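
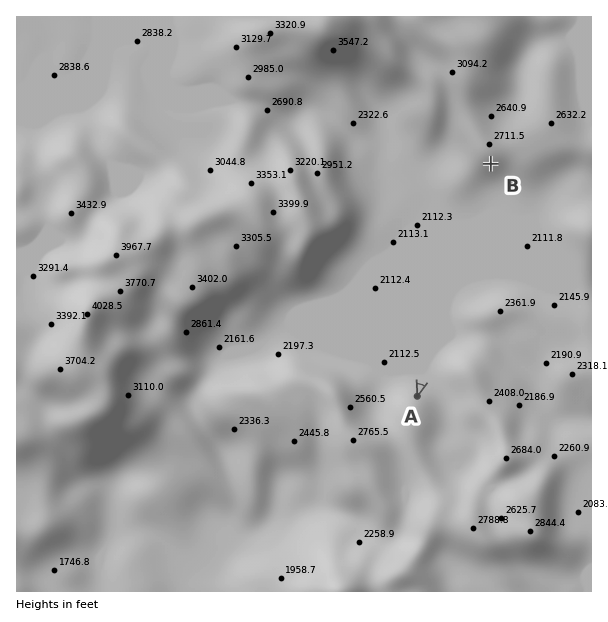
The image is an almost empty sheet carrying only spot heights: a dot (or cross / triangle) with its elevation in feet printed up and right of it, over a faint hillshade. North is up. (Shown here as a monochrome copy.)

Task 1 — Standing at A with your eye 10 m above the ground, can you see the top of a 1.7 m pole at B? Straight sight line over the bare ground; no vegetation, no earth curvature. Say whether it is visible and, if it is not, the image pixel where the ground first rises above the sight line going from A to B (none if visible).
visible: true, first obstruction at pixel None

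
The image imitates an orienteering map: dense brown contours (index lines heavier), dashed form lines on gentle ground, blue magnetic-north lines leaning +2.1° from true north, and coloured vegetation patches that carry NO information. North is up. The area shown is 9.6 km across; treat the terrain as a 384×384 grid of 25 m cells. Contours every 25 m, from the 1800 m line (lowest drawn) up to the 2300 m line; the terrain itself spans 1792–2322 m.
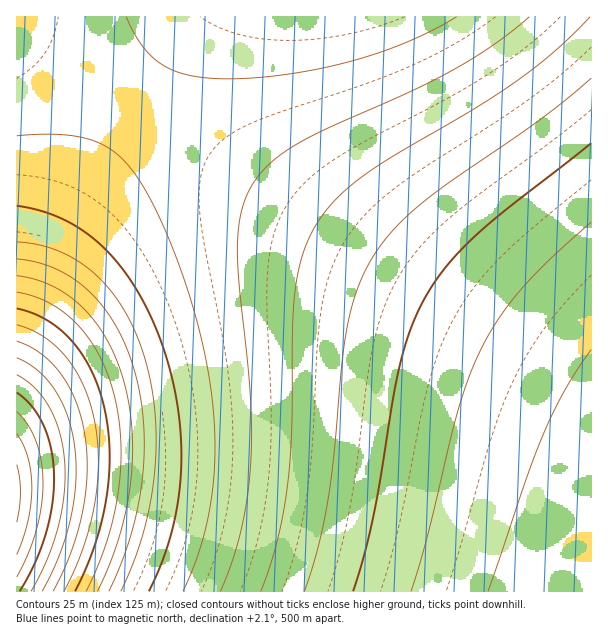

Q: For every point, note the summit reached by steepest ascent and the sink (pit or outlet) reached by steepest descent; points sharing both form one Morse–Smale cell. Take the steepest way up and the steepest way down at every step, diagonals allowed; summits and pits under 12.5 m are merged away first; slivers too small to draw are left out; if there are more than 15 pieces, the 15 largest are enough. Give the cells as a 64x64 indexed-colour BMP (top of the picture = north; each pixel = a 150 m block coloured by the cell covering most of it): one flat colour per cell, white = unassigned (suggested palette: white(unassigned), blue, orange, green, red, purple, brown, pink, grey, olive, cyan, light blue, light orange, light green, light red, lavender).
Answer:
<image width="64" height="64" href="data:image/bmp;base64,Qk12CAAAAAAAAHYAAAAoAAAAQAAAAEAAAAABAAQAAAAAAAAIAAATCwAAEwsAABAAAAAAAAAA////ALR3HwAOf/8ALKAsACgn1gC9Z5QAS1aMAMJ34wB/f38AIr28AM++FwDox64AeLv/AIrfmACWmP8A1bDFABERERERERERERERERERERERERERERERERERERERERERERERERERERERERERERERERERERERERERERERERERERERERERERERERERERERERERERERERERERERERERERERERERERERERERERERERERERERERERERERERERERERERERERERERERERERERERERERERERERERERERERERERERERERERERERERERERERERERERERERERERERERERERERERERERERERERERERERERERERERERERERERERERERERERERERERERERERERERERERERERERERERERERERERERERERERERERERERERERERERERERERERERERERERERERERERERERERERERERERERERERERERERERERERERERERERERERERERERERERERERERERERERERERERERERERERERERERERERERERERERERERERERERERERERERERERERERERERERERERERERERERERERERERERERERERERERERERERERERERERERERERERERERERERERERERERERERERERERERERERERERERERERERERERERERERERERERERERERERERERERERERERERERERERERERERERERERERERERERERERERERERERERERERERERERERERERERERERERERERERERERERERERERERERERERERERERERERERERERERERERERERERERERERERERERERERERERERERERERERERERERERERERERERERERERERERERERERERERERERERERERERERERERERERERERERERERERERERERERERERERERERERERERERERERERERERERERERERERERERERERERERERERERERERERERERERERERERERERERERERERERERERERERERERERERERERERERERERERERERERERERERERERERERERERERERERIhERERERERERERERERERERERERERERERERERERERERIiERERERERERERERERERERERERERERERERERERERESIiIREREREREREREREREREREREREREREREREREREREiIiIhEREREREREREREREREREREREREREREREREREREiIiIiMRERERERERERERERERERERERERERERERERERIiIiIiIxERERERERERERERERERERERERERERERERESIiIiIiIjERERERERERERERERERERERERERERERERESIiIiIiIiMxEREREREREREREREREREREREREREREREiIiIiIiIiIzERERERERERERERERERERERERERERERIiIiIiIiIiIjMxERERERERERERERERERERERERERERIiIiIiIiIiIiMzERERERERERERERERERERERERERESIiIiIiIiIiIiIzMREREREREREREREREREREREREREiIiIiIiIiIiIiIjMzEREREREREREREREREREREREREiIiIiIiIiIiIiIiMzMRERERERERERERERERERERERIiIiIiIiIiIiIiIiIzMxERERERERERERERERERERESIiIiIiIiIiIiIiIiIjMzMRERERERERERERERERERESIiIiIiIiIiIiIiIiIiMzMxEREREREREREREREREREiIiIiIiIiIiIiIiIiIiIzMzMREREREREREREREREREiIiIiIiIiIiIiIiIiIiIjMzMxERERERERERERERERIiIiIiIiIiIiIiIiIiIiIiMzMzMRERERERERERERESIiIiIiIiIiIiIiIiIiIiIiIzMzMxERERERERERERESIiIiIiIiIiIiIiIiIiIiIiIjMzMzMREREREREREREiIiIiIiIiIiIiIiIiIiIiIiIiMzMzMxEREREREREREiIiIiIiIiIiIiIiIiIiIiIiIiIzMzMzMRERERERERIiIiIiIiIiIiIiIiIiIiIiIiIiIjMzMzMxERERERERIiIiIiIiIiIiIiIiIiIiIiIiIiIiMzMzMzMRERERESIiIiIiIiIiIiIiIiIiIiIiIiIiIiIzMzMzMzEREREiIiIiIiIiIiIiIiIiIiIiIiIiIiIiIjMzMzMzMREREiIiIiIiIiIiIiIiIiIiIiIiIiIiIiIiMzMzMzMzERIiIiIiIiIiIiIiIiIiIiIiIiIiIiIiIiIzMzMzMzMxIiIiIiIiIiIiIiIiIiIiIiIiIiIiIiIiIjMzMzMzM0IiIiIiIiIiIiIiIiIiIiIiIiIiIiIiIiIiMzMzMzM0RCIiIiIiIiIiIiIiIiIiIiIiIiIiIiIiIiIzMzMzNEREIiIiIiIiIiIiIiIiIiIiIiIiIiIiIiIiIjMzMzRERERCIiIiIiIiIiIiIiIiIiIiIiIiIiIiIiIiMzMzREREREQiIiIiIiIiIiIiIiIiIiIiIiIiIiIiIiIzM0RERERERCIiIiIiIiIiIiIiIiIiIiIiIiIiIiIiIjM0REREREREQiIiIiIiIiIiIiIiIiIiIiIiIiIiIiIiNEREREREREREIiIiIiIiIiIiIiIiIiIiIiIiIiIiIiJERERERERERERCIiIiIiIiIiIiIiIiIiIiIiIiIiIiIkREREREREREREIiIiIiIiIiIiIiIiIiIiIiIiIiIiIi"/>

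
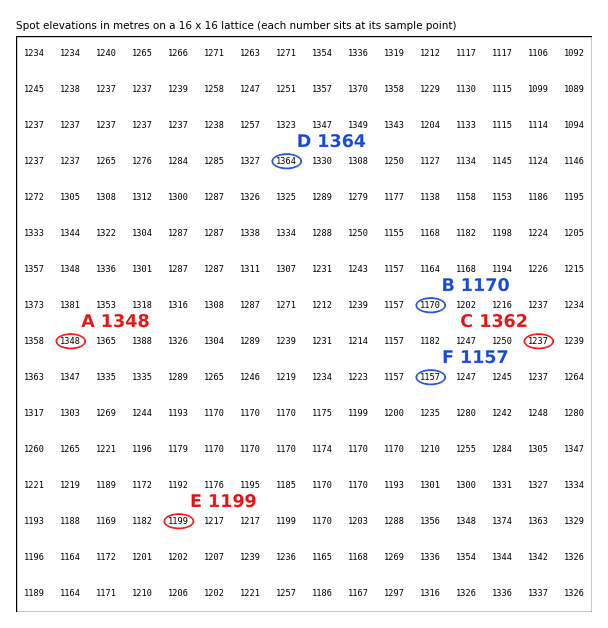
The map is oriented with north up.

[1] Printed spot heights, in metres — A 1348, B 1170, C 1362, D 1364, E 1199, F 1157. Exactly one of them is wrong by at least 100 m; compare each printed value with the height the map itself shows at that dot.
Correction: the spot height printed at C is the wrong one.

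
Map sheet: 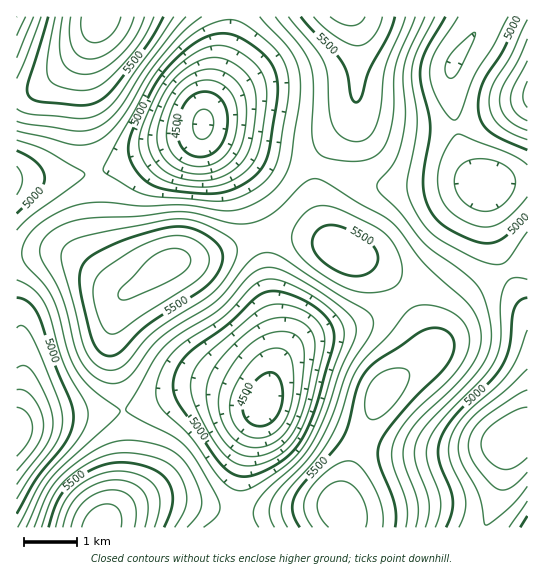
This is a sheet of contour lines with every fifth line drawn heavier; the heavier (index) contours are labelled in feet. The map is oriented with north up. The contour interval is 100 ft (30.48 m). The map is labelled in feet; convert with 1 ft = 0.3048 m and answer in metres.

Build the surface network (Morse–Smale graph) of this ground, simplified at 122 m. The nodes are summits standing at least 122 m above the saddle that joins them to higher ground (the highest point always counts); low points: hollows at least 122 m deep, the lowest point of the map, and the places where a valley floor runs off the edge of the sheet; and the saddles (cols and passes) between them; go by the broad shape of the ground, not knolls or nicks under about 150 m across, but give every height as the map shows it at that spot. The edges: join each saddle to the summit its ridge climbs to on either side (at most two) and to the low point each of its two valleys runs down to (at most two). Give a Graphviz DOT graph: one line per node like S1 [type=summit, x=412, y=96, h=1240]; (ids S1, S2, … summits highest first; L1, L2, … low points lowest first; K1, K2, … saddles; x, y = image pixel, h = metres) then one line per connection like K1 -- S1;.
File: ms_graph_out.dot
graph terrain {
  S1 [type=summit, x=99, y=18, h=1819];
  S2 [type=summit, x=101, y=527, h=1819];
  S3 [type=summit, x=341, y=509, h=1761];
  S4 [type=summit, x=347, y=17, h=1749];
  S5 [type=summit, x=527, y=95, h=1656];
  L1 [type=low, x=203, y=125, h=1334];
  L2 [type=low, x=263, y=403, h=1349];
  L3 [type=low, x=517, y=437, h=1372];
  L4 [type=low, x=17, y=433, h=1377];
  L5 [type=low, x=486, y=185, h=1433];
  K1 [type=saddle, x=361, y=441, h=1694];
  K2 [type=saddle, x=405, y=297, h=1641];
  K3 [type=saddle, x=262, y=238, h=1627];
  K4 [type=saddle, x=319, y=167, h=1612];
  K5 [type=saddle, x=123, y=410, h=1585];
  K6 [type=saddle, x=237, y=511, h=1573];
  K7 [type=saddle, x=507, y=271, h=1558];
  K8 [type=saddle, x=94, y=173, h=1555];
  K9 [type=saddle, x=457, y=127, h=1495];
  K1 -- S3;
  K1 -- L2;
  K1 -- L3;
  K2 -- S3;
  K2 -- L2;
  K2 -- L5;
  K3 -- S3;
  K3 -- L1;
  K3 -- L2;
  K4 -- S3;
  K4 -- S4;
  K4 -- L1;
  K4 -- L5;
  K5 -- S2;
  K5 -- S3;
  K5 -- L2;
  K5 -- L4;
  K6 -- S2;
  K6 -- S3;
  K6 -- L2;
  K7 -- S3;
  K7 -- L3;
  K7 -- L5;
  K8 -- S1;
  K8 -- S3;
  K8 -- L1;
  K9 -- S4;
  K9 -- S5;
  K9 -- L5;
}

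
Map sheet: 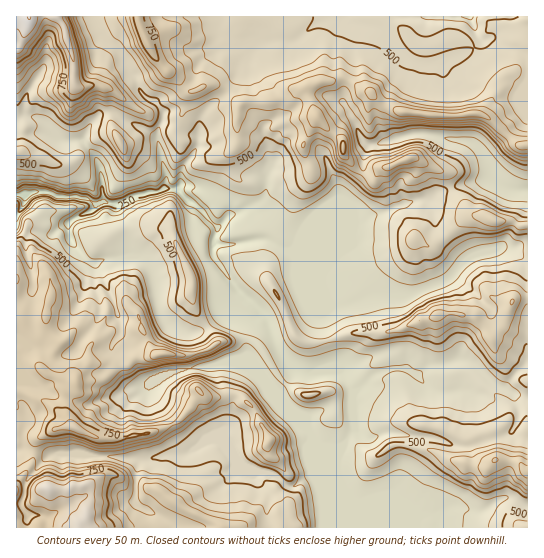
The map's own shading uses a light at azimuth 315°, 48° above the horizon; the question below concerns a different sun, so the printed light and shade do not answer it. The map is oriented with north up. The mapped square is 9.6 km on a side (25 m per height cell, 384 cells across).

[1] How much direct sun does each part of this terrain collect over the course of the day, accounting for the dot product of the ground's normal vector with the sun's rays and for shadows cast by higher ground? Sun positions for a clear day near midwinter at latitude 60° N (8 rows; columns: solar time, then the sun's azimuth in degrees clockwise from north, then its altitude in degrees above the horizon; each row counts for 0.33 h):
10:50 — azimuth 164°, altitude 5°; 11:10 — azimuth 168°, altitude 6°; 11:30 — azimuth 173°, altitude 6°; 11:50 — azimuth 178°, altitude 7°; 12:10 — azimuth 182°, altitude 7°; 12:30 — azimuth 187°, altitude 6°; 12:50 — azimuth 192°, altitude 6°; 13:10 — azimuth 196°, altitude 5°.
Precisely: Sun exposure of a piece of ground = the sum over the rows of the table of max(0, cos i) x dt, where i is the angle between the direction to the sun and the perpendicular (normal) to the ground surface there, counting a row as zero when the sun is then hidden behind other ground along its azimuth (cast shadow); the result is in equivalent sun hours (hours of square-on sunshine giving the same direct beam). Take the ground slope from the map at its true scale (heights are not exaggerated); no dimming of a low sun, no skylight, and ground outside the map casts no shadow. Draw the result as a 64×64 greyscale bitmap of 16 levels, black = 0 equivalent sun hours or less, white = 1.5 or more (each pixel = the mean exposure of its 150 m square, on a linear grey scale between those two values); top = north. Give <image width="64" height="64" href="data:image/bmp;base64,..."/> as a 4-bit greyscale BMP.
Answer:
<image width="64" height="64" href="data:image/bmp;base64,Qk12CAAAAAAAAHYAAAAoAAAAQAAAAEAAAAABAAQAAAAAAAAIAAATCwAAEwsAABAAAAAAAAAAAAAAABEREQAiIiIAMzMzAERERABVVVUAZmZmAHd3dwCIiIgAmZmZAKqqqgC7u7sAzMzMAN3d3QDu7u4A////AAAQERIyARERERNVd0EAEiIyERMzMzMzMzMzMzMyIiIQIAMwACMQAAABV4liAAAAEiEgEjMzMzMzMzMzMyEQEAAIupQQATMAADeZYQAAAAABASIiMzMzMzMzMzMzNEEAAEJ5l2MBIREUh2IAAAAAAAABERIzMzMzMzMzRERXlyADQVdlZ2Q0RkNlEAAAAAAAARAAEjMzNDMzM0RFaK39pX4AAAABIkWIMQAAAAAAAAAAAAACMzNFVERERWi//O3d/QAAAAAAFGIAAAAAAAAAAAAXQRIzM0aHVERWrdzKm8uZAAAAAAAAAAAAAAAAAAABWuUAEjMzNZqFRXm7uIU4qmEAAAAAAAAAAAAAAAAAABa9cxEiMzMzaZiJu5YyABIzEAAAAAAAAAJCAAAAAAAAJJcgESIjMjECi8ynIAAAAAAAIRAAAAFpzv/GAAAAAAEhFnQSIjMyEAATMQAAAAAAAAAhEUM2dSISat/XMQAAEiMxEQEiNEMAAAAAAAAAAAAAASEBJHUAAAAAAEvpQiIiNmAAASNFQyIQADZ1MgAAAAAAIRAAAAAAAAAAAG3IZURCAAASIzRCIhABIQAAAAAAAAAiIRAAAAAAAAAABs3ZiaYAABJEIjMyEQAAAAAAAAAAACRDAAAAAAAAAAAAXcuXcgABOdyFMzIREAAAAAAAAAAAUxAAAAAAAAAAAAFlIjMAAAFYirlDIiERAAAAAAAAAAEQABACAAAAAAAAASAAAAAAAgAAAQIyIiIQAAAAAAAAEyI3QhEQAAAAAAAAAAAAAAARAAAAAjQyIhAAARAAAAERJHQAABEAEQAAAAAAAAAAABAAAAASI1MhEQAAERACVSAzEAAAEyERRqt1MQAAAAABAAAAACMyNVVDMyEQAUqmUjEAIQAAABETSd2mIiAAAAABIhATRWZDNEVWdkNGmmRVIhEmMAIiEhEAAAABelAAABJZqYmZisqGZoq5ZVioZlQ0NDFCACQiRRAAAAABMAAAE3QRJazLrf7c3cqIiYRVZlMlIAMgASJVEAAAAAAAAAETMAAAAjMzWe/su7zKMDdUQjZAACEBABIAAAAAAAAAASQQAAAAAAAAFoq73+khJVQSI0IAAQIDQQAAAAAAAAABRgAAAAAAAAAAAUWHQiEmVBIiRRAAABUQAAACMAAAABRzAAAAAAAAAAAAAAAAAjSGQhJDEAAAIQAAABRAAAACWIEAESEAAAAAAAAAAAAVITViERIQAAAQAAAAA0AAADaJIAEiIiAAAAAAAAAAABAAAFMjEBAAAAAAAAACIAACZmMAEiIyIQAAAAAAAAAAAAAAEBMQAAAAAAAAACMAABRDEAEiIjIiIQAAAAAAAAAAAAAAIQAAAAAAAAABMQAAIiEAASIiMiIiIiRTEAAAAAAAAAAQAAAAAAAAAAIwAAEyIQABIjMzIiIjRVUxAAAAAAAAAAAAAAAAAAAAFTAAAAAAAAEiMzMyIjNEV2ZAAAAAAAEAAAAAABEAAAFEAAEAAAAAEiIzMzMiIjNFUiQQAAAAAgAAAAAAARAAJDEAARAjQzMyMzMzMzIzMxEQAndlZjFpAAAAAAAAAAEiIQAAAAEiIzMzMzMzMyMxAAABOM3v/6oAAAAAAAAAARERAAAjABIiM0QzMzMzIREAAAE0Z2QzEAAAAAAAAAAAAAAAAVVTISM0RVMzMzRVIAAAEiIhAAAAAAAAAAAAAAAAAAAEM1VUNEVol0MzRqqUAAAiEAAAAAAAAAAAAAAAAAAAATIjVnhkVorMlTWN/qllRDIQAAAAAEAAAlVkAUQgAAAAE0aJl1RVaKy3ac3syKy5hzAAAAABYwFXZlMCSJUgABRnh3UhNERFeYi96UnbeLvdowAAAAN3d4dmQhRsyXMCRruphlVEIjRTKf+ySc/7raUzAAAAFe25UzVSVpyYchnER5u6l3UzVzAZ/jAQFu6kAAAAAAKvhSEAASSJq2dSV6kSNIu6dmZ6YUelAAAAAhAAAAAALP8AAAAACbu1VTN4eEERJndnmXZlqEIAAAAAAAAAAAGcqgAAAAAlmWACNIYiQ0QzM2iaQGzrEQAAAAAAAAAAG+YAAAACeXIzAABZQjVkM0VGV4VTfcQAAzAAAAAAJGnvkQAAADrslBEAF9oiVmZTJVVkNWd5QAAmUgAAOe////oQABEljP7LMAKuhTJFdUU0VYl0IjIAAUh5re7bmYnMYAAAVYvKrvumbJIBl2eHM0NomqhyAAACVplBAAAAAAAAAAGFmt3Ozf/3AANnrMt0IBIjRWYQAAJogwAAAAAAAAAAAZUlVovP/FAAKrmFe7gwAAADVTERIzQgAAAAAAAAAAABmRABMwIQAABs/WEBMwAAAAAAFGZ2EAAAAAAAAAAAARGoUAEjAAAAAmm5UQAAAAAAAAAAABAAAAAAAAAAAAABIsujIjMAAAAWuzERAAAAAAAAAAAAAAAAAAAAAAAAAAAS/9hVYgAAADm4AAAAABEAAAAAAAAAAAAAAAAAAAAAAAGqmalxAAACi6IAAAABEQAAAAAAAAAAAAAAAAAAAAAAE1u6aVAAABNpQQE1QREiIRAAAAAAAAAAAAAAAAAAABIzabuVIAAAJYcRNVQhIjRDIiEAAAAAAAAAAAAAAAABIRJXm+cAAAE2dAASIiIiM0QzMhAAAAAAAAAAAAAAAAIiIkVZtQAAATVSAAAAAiIjMzMiEAAAAAAAAAAAAAAAAAAC"/>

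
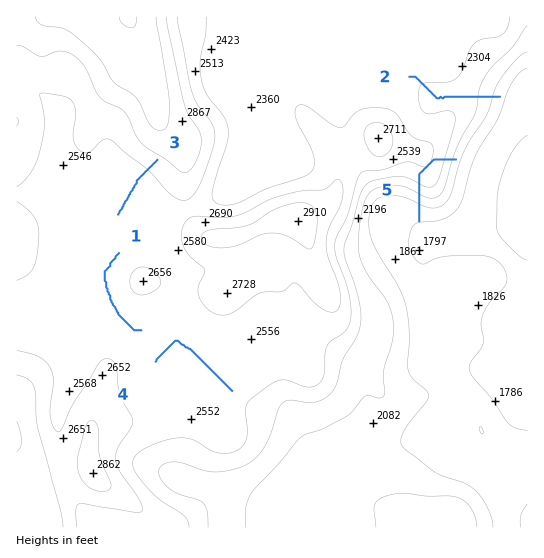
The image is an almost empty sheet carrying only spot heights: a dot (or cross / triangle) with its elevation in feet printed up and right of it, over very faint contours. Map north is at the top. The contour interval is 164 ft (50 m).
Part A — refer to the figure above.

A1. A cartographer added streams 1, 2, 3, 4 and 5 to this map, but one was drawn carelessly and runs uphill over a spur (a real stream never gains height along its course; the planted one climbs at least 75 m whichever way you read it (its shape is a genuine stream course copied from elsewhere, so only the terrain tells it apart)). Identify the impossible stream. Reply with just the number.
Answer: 5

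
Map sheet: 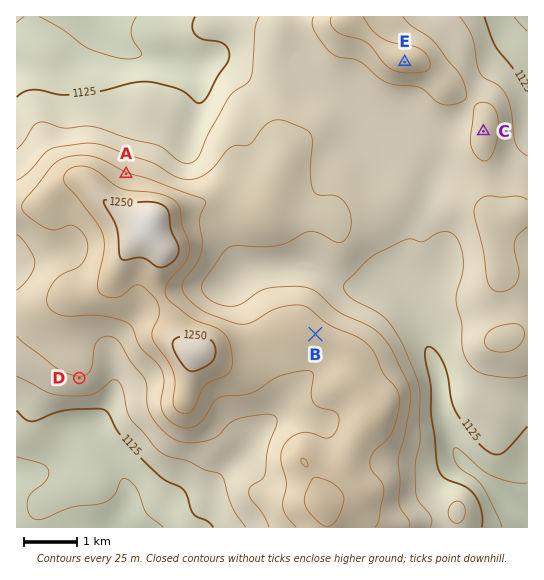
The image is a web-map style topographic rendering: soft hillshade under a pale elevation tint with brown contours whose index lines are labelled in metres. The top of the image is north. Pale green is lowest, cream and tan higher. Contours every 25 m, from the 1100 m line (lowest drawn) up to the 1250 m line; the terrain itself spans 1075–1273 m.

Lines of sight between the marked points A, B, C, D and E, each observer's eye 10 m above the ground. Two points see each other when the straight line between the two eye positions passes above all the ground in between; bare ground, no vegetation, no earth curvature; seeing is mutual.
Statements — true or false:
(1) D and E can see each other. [false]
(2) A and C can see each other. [true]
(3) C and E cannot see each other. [false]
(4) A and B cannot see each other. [true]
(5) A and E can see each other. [true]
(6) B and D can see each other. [false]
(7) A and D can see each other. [false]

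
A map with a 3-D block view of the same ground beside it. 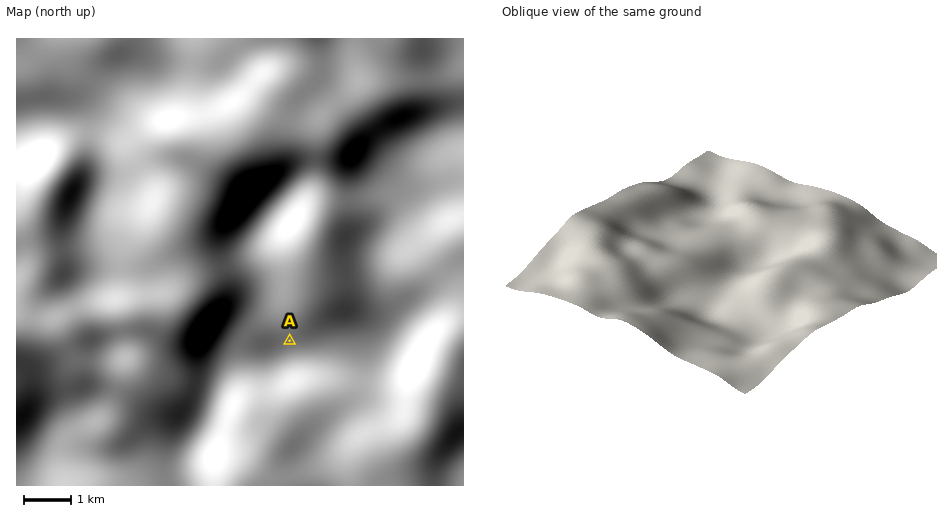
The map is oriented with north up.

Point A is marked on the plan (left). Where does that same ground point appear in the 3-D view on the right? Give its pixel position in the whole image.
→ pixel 718 313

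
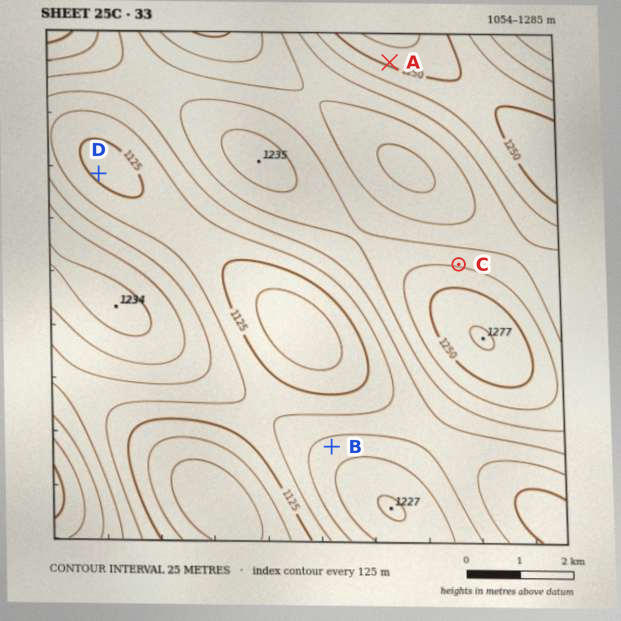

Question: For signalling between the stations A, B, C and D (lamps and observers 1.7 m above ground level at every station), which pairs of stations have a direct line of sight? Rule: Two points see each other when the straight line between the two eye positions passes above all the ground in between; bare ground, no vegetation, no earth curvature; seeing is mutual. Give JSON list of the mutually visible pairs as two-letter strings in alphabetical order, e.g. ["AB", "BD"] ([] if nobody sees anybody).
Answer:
["AB", "AC"]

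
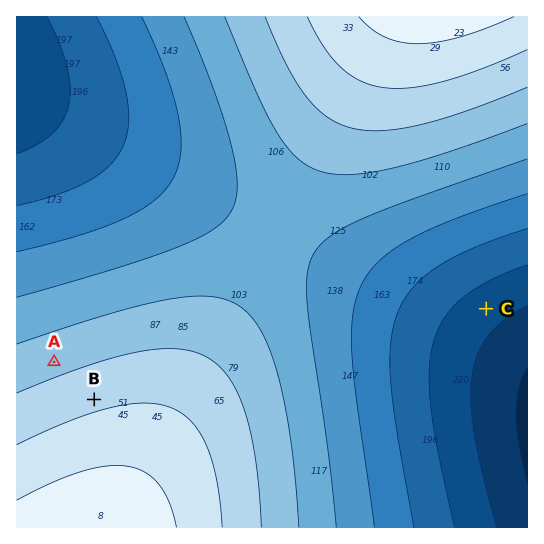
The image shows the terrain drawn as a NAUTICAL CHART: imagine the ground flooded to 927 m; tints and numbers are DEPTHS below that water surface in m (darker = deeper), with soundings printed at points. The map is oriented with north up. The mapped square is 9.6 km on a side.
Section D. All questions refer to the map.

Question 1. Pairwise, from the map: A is lower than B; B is higher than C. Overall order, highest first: B A C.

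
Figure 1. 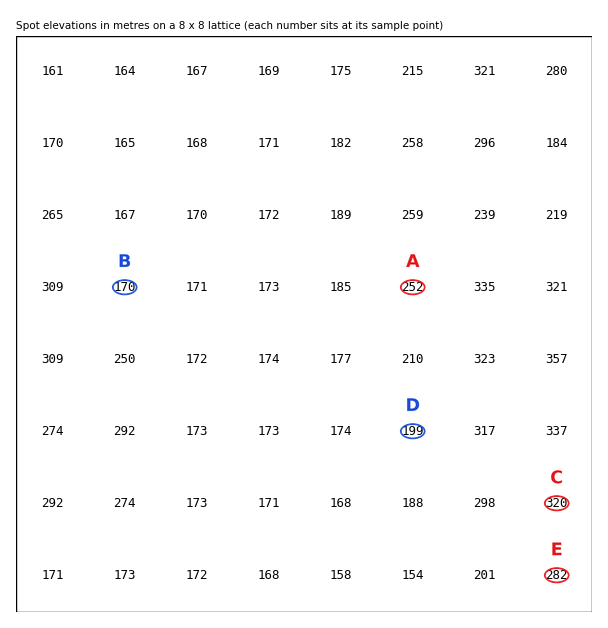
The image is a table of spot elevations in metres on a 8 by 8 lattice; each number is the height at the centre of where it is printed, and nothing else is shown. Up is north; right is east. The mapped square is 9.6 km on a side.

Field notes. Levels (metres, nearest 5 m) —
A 250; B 170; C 320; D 200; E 280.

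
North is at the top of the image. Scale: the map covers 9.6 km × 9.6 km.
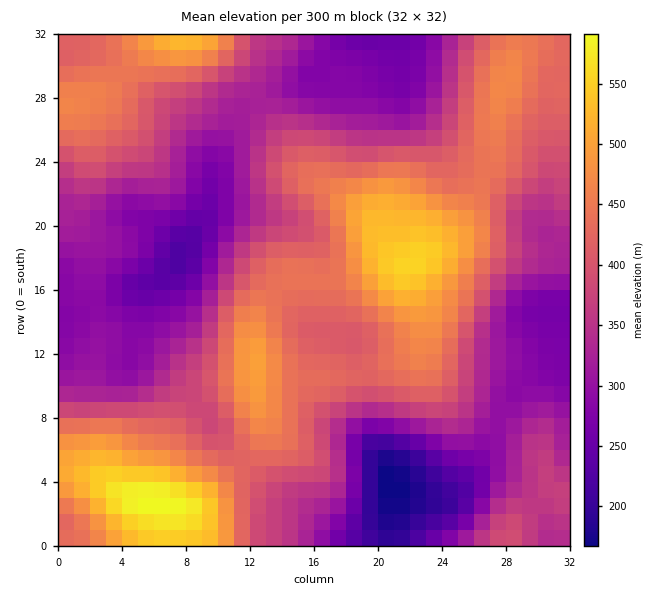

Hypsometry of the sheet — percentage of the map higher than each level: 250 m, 94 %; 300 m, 77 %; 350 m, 60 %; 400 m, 44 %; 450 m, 21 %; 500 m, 9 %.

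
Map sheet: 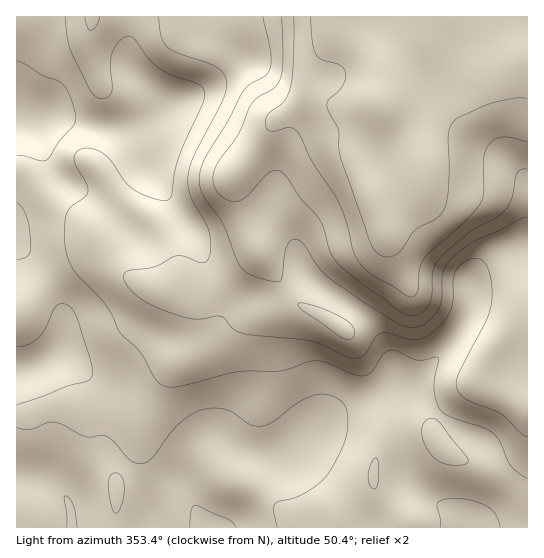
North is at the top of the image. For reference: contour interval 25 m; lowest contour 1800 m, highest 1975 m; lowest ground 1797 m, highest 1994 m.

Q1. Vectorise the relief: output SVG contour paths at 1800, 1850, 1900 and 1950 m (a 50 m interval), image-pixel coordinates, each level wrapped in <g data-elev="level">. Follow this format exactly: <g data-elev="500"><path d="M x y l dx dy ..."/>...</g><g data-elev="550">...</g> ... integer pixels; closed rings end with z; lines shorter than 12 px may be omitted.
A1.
<g data-elev="1800"><path d="M66 527l1-12-3-17 2-2 4 3 4 8 3 20"/><path d="M190 527l1-17 2-3 2-2 34 14 4 4 2 4"/></g><g data-elev="1850"><path d="M373 489l4-2 1-8 0-17-3-4-4 5-3 11 1 8z"/><path d="M448 465l15 0 4-2 1-2-2-6-27-33-5-3-5 0-4 3-3 5 0 8 2 8 10 15 7 4z"/><path d="M65 17l3 22 4 14 17 35 8 9 8 1 6-4 1-7-2-21 2-12 7-13 6-4 4-1 6 4 13 18 10 9 14 8 26 9 4 3 2 4-1 12-25 55-3 15-3 21-3 6-6 1-8-2-21-9-10-9-14-22-12-8-8-3-8 1-5 3-3 5 1 8 11 17 2 8-3 7-14 10-5 8-2 24 5 21 8 14 29 32 13 26 22 21 17 29 8 5 11 0 56-14 14-2 34 0 26-9 8-1 11 1 25 12 12 2 8-4 11-17 7-4 8 0 21 9 19-3 1 4-3 17-1 12 2 11 4 9 9 6 34 11 10 6 6 8 12 25 16 13"/></g><g data-elev="1900"><path d="M346 339l7-1 2-5-2-7-6-5-28-14-14-4-7 0 1 4 5 4 34 24z"/><path d="M263 17l8 36 0 9-2 8-3 5-16 9-8 9-14 28-23 37-6 19 1 9 3 9 19 27 15 39 9 11 16 7 12 3 5-1 3-4 2-22 3-9 4-6 6-1 6 5 16 23 14 14 62 41 12 5 10 0 12-6 9-11 4-12 1-25 4-8 6-7 22-17 27-12 17-10 8-2"/></g><g data-elev="1950"><path d="M294 17l-1 49-3 21-7 15-16 13-2 6 1 6 3 3 4 1 17-4 8 6 14 29 27 41 8 22 6 25 5 11 13 13 22 12 13 9 7 2 4-3 3-25 6-12 34-31 21-24 3-11 0-33 5-13 6-6 8-2 24 5"/></g>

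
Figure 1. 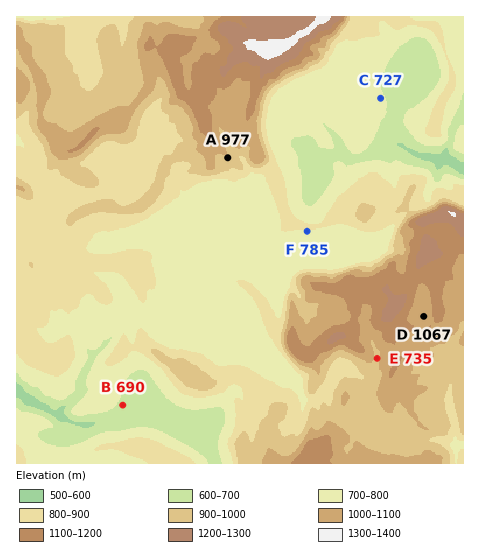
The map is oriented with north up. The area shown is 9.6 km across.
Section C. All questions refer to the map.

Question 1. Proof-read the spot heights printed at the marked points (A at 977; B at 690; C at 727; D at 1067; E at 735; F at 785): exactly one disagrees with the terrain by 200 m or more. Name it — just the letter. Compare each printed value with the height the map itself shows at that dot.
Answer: E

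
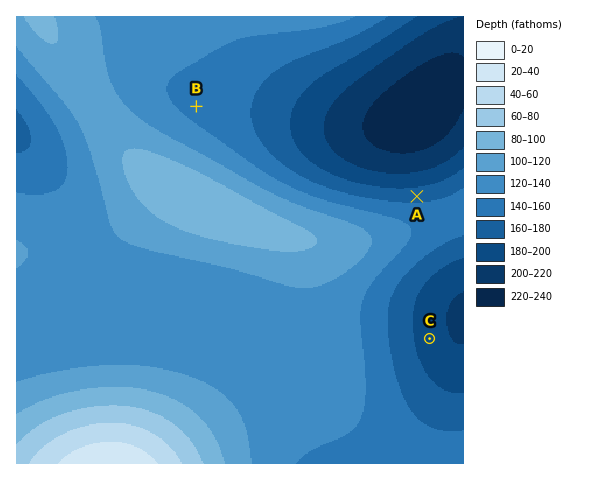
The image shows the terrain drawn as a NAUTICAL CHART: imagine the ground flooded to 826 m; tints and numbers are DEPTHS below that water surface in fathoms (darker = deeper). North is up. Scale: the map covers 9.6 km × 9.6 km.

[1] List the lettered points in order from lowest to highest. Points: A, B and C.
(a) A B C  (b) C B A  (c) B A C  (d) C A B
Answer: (d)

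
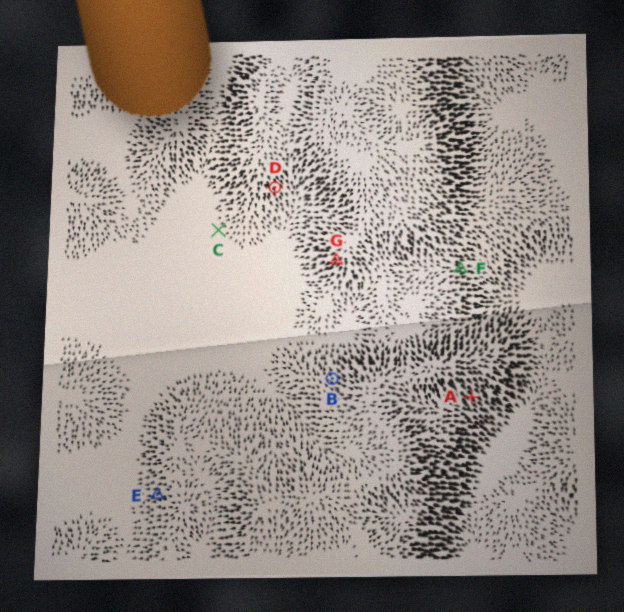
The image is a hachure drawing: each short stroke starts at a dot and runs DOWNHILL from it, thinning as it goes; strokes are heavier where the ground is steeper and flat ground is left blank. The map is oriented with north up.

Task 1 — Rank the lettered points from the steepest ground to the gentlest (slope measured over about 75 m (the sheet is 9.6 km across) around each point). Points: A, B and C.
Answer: A B C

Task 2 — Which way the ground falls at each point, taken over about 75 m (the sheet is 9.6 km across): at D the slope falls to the SE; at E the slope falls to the W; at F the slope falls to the E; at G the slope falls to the SW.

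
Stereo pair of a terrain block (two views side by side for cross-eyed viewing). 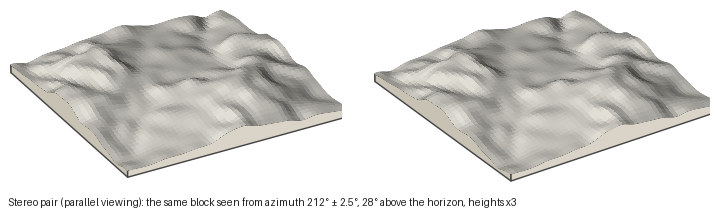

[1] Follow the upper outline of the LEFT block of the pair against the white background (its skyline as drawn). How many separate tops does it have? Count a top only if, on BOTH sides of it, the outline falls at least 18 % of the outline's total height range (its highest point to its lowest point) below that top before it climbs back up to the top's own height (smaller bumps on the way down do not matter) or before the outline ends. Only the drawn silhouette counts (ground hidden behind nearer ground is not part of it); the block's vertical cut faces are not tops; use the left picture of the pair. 1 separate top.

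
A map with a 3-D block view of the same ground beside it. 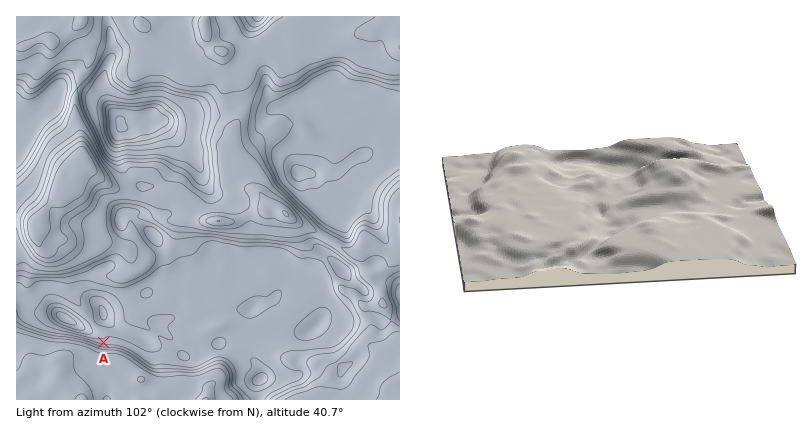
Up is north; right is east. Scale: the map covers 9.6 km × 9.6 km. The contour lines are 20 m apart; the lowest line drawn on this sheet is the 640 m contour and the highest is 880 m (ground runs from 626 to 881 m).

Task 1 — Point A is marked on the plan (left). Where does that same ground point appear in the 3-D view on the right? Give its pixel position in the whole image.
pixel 493 173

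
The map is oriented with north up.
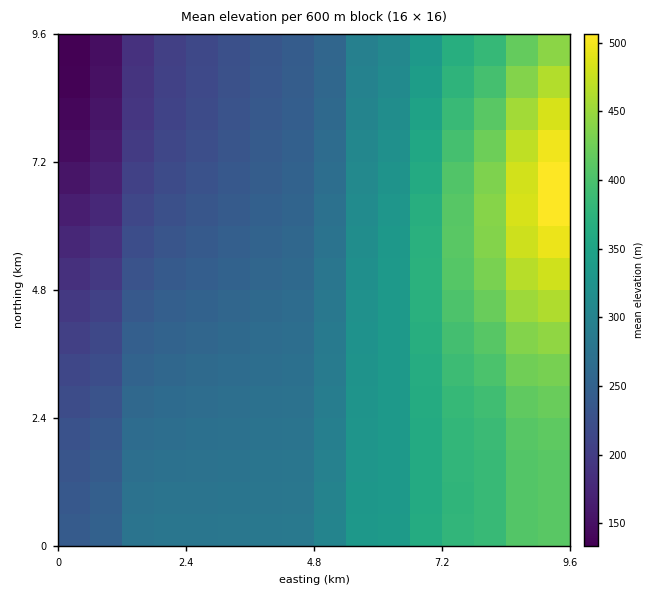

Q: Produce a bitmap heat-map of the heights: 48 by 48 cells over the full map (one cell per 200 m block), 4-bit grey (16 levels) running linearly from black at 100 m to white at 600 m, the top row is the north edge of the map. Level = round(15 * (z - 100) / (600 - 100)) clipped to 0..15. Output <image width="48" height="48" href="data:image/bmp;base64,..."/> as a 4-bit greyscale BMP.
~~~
<image width="48" height="48" href="data:image/bmp;base64,Qk32BAAAAAAAAHYAAAAoAAAAMAAAADAAAAABAAQAAAAAAIAEAAATCwAAEwsAABAAAAAAAAAAAAAAABEREQAiIiIAMzMzAERERABVVVUAZmZmAHd3dwCIiIgAmZmZAKqqqgC7u7sAzMzMAN3d3QDu7u4A////AERERVVVVVVVVVVmZmZ3d3d4iIiImZmZmURERVVVVVVVVVVVZmZ3d3d4iIiImZmZmURERVVVVVVVVVVVVWZnd3d4iIiIiZmZmURERVVVVVVVVVVVVWZnd3d3iIiIiZmZmURERVVVVVVVVVVVVWZnd3d3iIiIiZmZmURERVVVVVVVVVVVVWZnd3d3iIiIiZmZmURERVVVVVVVVVVVVWZnd3d3iIiIiZmZmURERVVVVVVVVVVVVWZnd3d3iIiImZmZmURERVVVVVVVVVVVVVZnd3d3iIiImZmZmURERFVVVVVVVVVVVVZnd3d3iIiImZmZmURERFVVVVVVVVVVVVZnd3d3iIiImZmZmURERFVVVVVVVVVVVVZnd3d3iIiJmZmZmURERFVVVVVVVVVVVVZnd3d3iIiZmZmqqkRERFVVVVVVVVVVVVZnd3d3iImZmZqqqkRERFVVVVVVVVVVVVZnd3d3iJmZmZqqqjM0REVVVVVVVVVVVVZnd3d3iJmZmZqqqjMzREVVVVVVVVVVVVZnd3d3iJmZmaqqqjMzNEVVVVVVVVVVVVZnd3d3iJmZmaqqqjMzNEVVVVVVVVVVVVZnd3d4iJmZmaqqqjMzNERFVVVVVVVVVVZnd3d4iJmZmqqqqjMzNEREVVVVVVVVVVZmd3d4iZmZmqqrujMzNERERFVVVVVVVVVmd3d4iZmZmqq7uzMzM0REREVVVVVVVVVmd3d4iZmZqqu7uzMzM0RERERVVVVVVVVmd3d4iZmZqqu7uzMzM0RERERFVVVVVVVmd3d4iZmaqru7uyMzM0REREREVVVVVVVmd3d4iZmaqru7uyIjM0RERERERVVVVVVmd3d4iZmaqru8zCIiMzRERERERFVVVVVmd3d4iZmqqrvMzCIiIzREREREREVVVVVmd3d4iZmqq7vMzCIiIzREREREREVVVVVmd3d4iZmqq7vMzCIiIzRERERERERVVVVmd3d3iZmqq7zMzCIiIzNERERERERFVVVmZ3d3iZmqq7zMzCIiIjM0RERERERFVVVmZ3d3iZmqq7zMzCIiIjM0REREREREVVVmZ3d3iZmaq7zMzCIiIjMzREREREREVVVWZnd3iJmaqrvMzBIiIjMzNERERERERVVWZnd3iJmaqrvMzBEiIjMzNERERERERVVWZnd3iJmZqrvMzBESIjMzM0RERERERFVWZmd3iJmZqrvMzBESIjMzM0RERERERFVWZmd3iJmZqru8zBERIiMzMzRERERERFVWZmd3eImZmqu8zBERIiMzMzREREREREVWZmZ3eImZmqu7zBEREiMzMzREREREREVWZmZ3eIiZmqu7uxEREiMzMzREREREREVWZmZneIiZmaq7uxEREiMzMzNEREREREVWZmZneIiJmaq7uxEREiMzMzNEREREREVWZmZneIiJmZqruxEREiMzMzNEREREREVWZmZneIiImZqqqxEREiMzMzNEREREREVWZmZnd4iIiZqqqhEREiMzMzNEREREREVWZmZnd4iIiZmqqg=="/>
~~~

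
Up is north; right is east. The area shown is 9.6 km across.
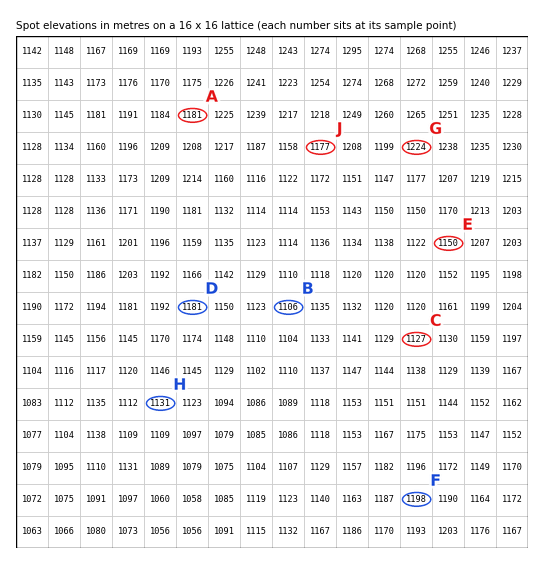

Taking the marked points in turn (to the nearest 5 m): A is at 1180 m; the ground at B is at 1105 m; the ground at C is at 1125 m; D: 1180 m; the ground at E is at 1150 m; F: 1200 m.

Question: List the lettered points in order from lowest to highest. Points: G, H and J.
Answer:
H J G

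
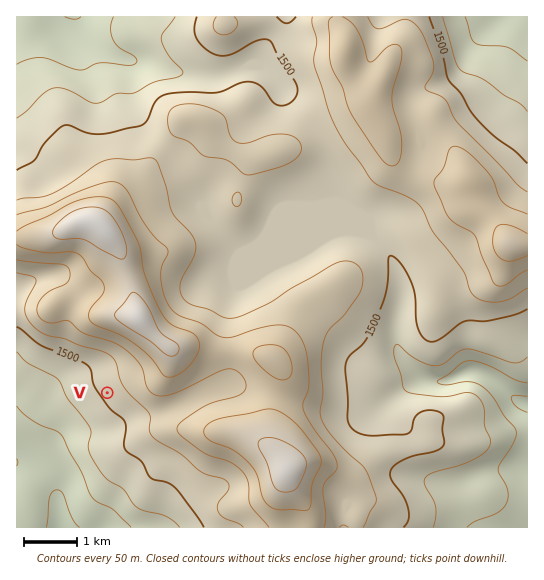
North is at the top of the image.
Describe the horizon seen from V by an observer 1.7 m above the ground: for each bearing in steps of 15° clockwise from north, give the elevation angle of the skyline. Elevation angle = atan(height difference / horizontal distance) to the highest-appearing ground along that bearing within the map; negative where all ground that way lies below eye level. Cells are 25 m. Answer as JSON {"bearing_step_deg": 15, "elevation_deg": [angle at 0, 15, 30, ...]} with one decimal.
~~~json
{"bearing_step_deg": 15, "elevation_deg": [7.1, 8.1, 8.5, 8.3, 7.8, 6.8, 5.8, 3.8, 3.1, 1.6, 0.0, -1.0, -1.9, -3.1, -2.9, -3.7, -4.5, -4.1, -3.5, -2.5, -1.5, 1.9, 3.4, 5.3]}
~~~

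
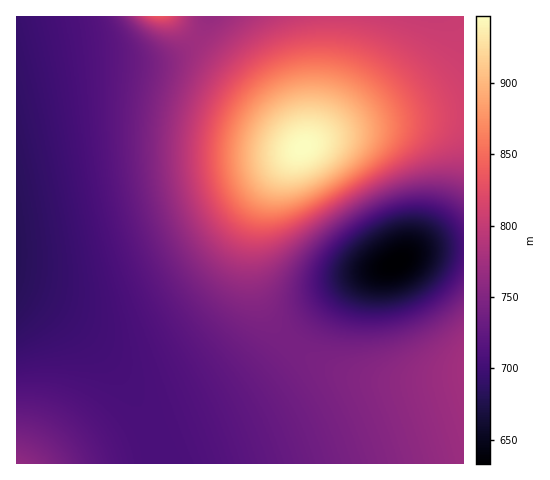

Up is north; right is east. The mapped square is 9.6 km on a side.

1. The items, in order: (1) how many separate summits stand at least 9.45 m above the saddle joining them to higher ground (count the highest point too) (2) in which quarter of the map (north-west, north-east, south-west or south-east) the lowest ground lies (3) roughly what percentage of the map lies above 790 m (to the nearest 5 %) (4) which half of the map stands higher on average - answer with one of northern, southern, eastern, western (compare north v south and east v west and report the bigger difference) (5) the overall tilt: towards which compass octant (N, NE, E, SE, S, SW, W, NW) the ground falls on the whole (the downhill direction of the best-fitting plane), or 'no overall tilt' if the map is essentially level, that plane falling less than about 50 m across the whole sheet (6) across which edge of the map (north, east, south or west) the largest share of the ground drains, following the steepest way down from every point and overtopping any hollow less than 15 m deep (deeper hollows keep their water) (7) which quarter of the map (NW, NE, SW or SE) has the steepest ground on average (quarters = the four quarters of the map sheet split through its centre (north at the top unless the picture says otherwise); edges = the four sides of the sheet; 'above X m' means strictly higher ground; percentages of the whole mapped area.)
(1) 4 summits rise at least 9.45 m above their surroundings.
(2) The lowest ground is in the south-east quarter.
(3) Ground above 790 m makes up about 25 % of the sheet.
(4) On average the northern half of the map is the higher ground.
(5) Overall the map slopes down towards the south-west.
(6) Most of the ground drains across the western edge.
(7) Slopes are steepest in the north-east quarter.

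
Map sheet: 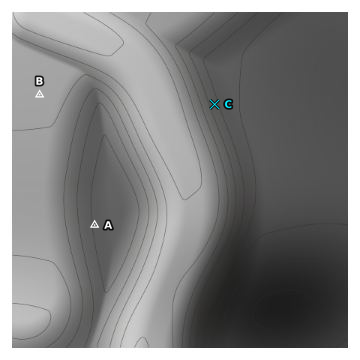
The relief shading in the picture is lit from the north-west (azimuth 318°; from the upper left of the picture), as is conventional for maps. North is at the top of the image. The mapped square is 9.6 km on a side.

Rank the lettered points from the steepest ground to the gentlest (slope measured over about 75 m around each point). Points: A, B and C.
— C A B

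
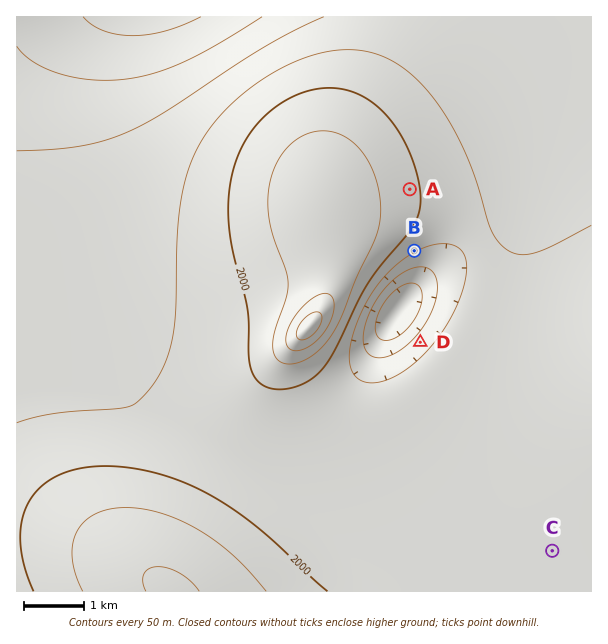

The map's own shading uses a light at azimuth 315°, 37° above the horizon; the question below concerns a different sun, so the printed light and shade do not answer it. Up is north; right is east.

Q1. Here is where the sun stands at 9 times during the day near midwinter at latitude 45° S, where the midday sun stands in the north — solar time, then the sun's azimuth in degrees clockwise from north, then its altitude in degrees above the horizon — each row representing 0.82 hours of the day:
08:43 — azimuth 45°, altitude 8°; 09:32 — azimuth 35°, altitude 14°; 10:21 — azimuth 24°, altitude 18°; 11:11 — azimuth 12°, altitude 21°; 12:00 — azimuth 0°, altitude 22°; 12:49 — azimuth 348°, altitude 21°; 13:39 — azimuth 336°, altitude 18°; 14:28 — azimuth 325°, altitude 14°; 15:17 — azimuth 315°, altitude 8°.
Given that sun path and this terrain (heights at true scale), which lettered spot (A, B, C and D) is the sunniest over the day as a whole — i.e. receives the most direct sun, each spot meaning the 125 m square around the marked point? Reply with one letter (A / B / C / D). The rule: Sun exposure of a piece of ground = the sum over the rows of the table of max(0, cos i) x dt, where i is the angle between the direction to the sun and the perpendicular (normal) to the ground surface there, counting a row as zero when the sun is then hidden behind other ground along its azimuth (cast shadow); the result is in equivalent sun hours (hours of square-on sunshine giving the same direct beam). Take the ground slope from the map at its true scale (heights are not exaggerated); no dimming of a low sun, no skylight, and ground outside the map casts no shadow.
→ D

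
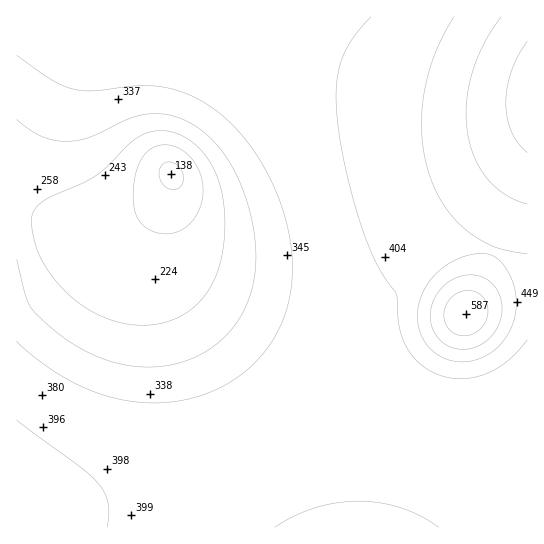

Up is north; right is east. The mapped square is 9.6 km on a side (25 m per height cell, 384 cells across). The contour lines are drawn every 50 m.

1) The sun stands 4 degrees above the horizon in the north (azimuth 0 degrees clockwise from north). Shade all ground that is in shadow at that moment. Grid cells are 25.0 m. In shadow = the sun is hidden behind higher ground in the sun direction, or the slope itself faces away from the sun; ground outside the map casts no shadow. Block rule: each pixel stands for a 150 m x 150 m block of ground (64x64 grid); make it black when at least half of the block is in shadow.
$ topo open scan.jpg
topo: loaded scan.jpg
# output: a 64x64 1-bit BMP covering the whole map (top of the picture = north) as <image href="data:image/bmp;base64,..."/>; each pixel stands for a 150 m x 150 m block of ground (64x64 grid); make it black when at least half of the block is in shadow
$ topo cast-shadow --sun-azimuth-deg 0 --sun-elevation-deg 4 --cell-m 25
<image width="64" height="64" href="data:image/bmp;base64,Qk0+AgAAAAAAAD4AAAAoAAAAQAAAAEAAAAABAAEAAAAAAAACAAATCwAAEwsAAAIAAAAAAAAA////AAAAAAAAAAAAAAAAAAAAAAAAAAAAAAAAAAAAAAAAAAAAAAAAAAAAAAAAAAAAAAAAAAAAAAAAAAAAAAAAAAAAAAAAAAGAAAAAAAAAA8AAAAAAAAAD4AAAAAAAAAfgAAAAAAAAB+AAAAAAAAAH8AAAAAAAAA/wAAAAAAAAD/AAAAAAAAAP+AAAAAAAAB/4AAAAAAAAH/gAAAAAAAAf/AAAAAAAAD/8AAAAAAAAP/wAAAAAAAA//gAAAAAAAD/+AAAAAAAAP/4AAAAAAAAf/gAAAAAAAAP8AAAAAAAAAAAAAAAAAAAAAAAAAAAAAAAAAAAAAAAAAAAAAAAAAAAAAAAAAAAAAAAAAAAAAAAAAAAAAAAAAAAAAAAAAAAAAAAAAAAAAAAAAAAAAAAAAAAAAAAAAAAAAAAAAAAAAAAAAAAAAD4AAAAAAAAB/4AAAAAAAAP/gAAAAAAAB//AAAAAAAAP/8AAAAAAAB//4AAAAAAAH//gAAAAAAA//+AAAAAAAD//4AAAAAAAP//gAAAAAAA//8AAAAAAAB//wAAAAAAAH/+AAAAAAAAP/wAAAAAAAAf8AAAAAAAAAfAAAAAAAAAAAAAAAAAAAAAAAAAAAAAAAAAAAAAAAAAAAAAAAAAAAAAAAAAAAAAAAAAAAAAAAAAAAAAAAAAAAAAAAAAAAAAAAAAAAAAAAA=="/>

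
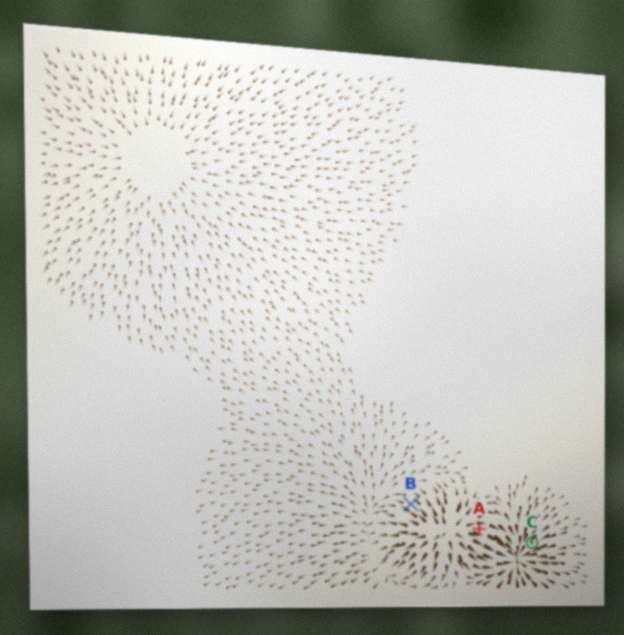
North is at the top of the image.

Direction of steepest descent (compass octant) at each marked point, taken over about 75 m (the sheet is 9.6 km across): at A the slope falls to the E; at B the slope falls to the NW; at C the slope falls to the SW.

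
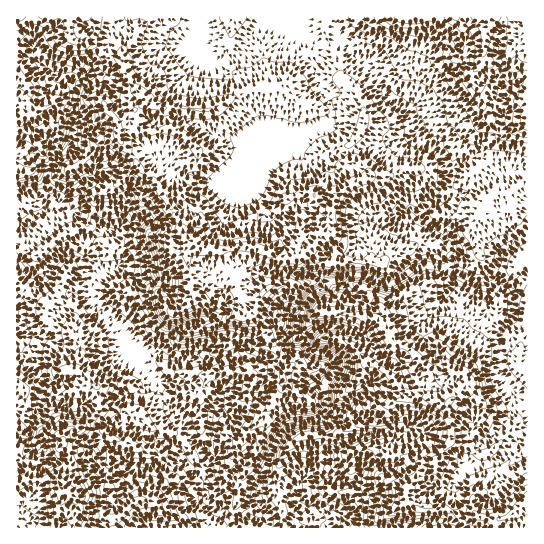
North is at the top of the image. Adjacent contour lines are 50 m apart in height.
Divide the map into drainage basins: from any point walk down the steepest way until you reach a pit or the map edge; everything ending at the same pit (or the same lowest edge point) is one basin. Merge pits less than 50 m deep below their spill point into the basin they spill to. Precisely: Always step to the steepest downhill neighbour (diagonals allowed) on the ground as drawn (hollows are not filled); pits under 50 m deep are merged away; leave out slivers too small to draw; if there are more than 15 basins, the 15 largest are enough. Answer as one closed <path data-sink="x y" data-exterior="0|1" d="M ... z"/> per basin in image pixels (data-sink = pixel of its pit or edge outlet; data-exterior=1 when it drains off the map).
<path data-sink="267 523" data-exterior="0" d="M527 16l-510 0-1 157 3 0 1-18 11-14 0-7-6-8-1-8 23-11 5 4 1 11 4 8 2 20 6 8 5 11 9-4 18-22 21-7 5 9 12 13 2 8 14 10 10 15 10 7 2 16 12 24 9 3 4 6 19 2 2 2 2 14 12 13 8 21 24 31 3 9 8 8 7 27-12-6-53 3-10 4-7 14-31 6-32 20-29-7-8 1-3 3-1-25-2-2-9 0-25 10-36-4-8-6-1 98 11-3 24 0 8 3 3 5 13 10 1 15-3 6 1 9 453 0z"/><path data-sink="17 265" data-exterior="1" d="M138 167l-12 8-8 9-19 10-13 31-27 12-20 18-4 0-19-12 0 38 31 25-3 8 6 10 26 10 4 23-4 12-3 1 5 2 11 12 8 3 2 23 10-2 29 7 32-20 31-6 7-14 10-4 53-3 11 7-6-28-8-8-3-9-24-31-8-21-12-13-2-14-2-2-19-2-4-6-9-3-12-24-2-16-10-7-10-15z"/><path data-sink="19 226" data-exterior="0" d="M49 107l-25 11 1 8 6 8 0 7-11 14-1 18-3 1 0 68 19 13 4 0 11-11 16-11 20-8 13-31 19-10 8-9 11-8-5-13-9-9-5-9-4 0-17 7-16 20-11 6-5-11-6-8-2-20z"/><path data-sink="17 311" data-exterior="1" d="M18 281l-2 1 0 103 9 6 10 0 15 4 17-2 23-8-12-13-5-2 3-1 4-12-4-23-26-10-6-10 3-8-18-17-6-1z"/><path data-sink="26 527" data-exterior="1" d="M51 480l-24 0-11 5 1 43 56-1 3-14-1-15-13-10-3-5z"/>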